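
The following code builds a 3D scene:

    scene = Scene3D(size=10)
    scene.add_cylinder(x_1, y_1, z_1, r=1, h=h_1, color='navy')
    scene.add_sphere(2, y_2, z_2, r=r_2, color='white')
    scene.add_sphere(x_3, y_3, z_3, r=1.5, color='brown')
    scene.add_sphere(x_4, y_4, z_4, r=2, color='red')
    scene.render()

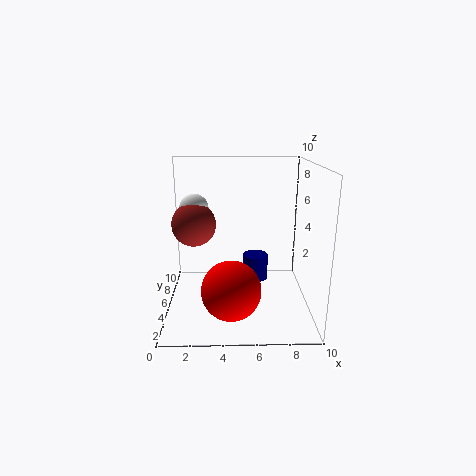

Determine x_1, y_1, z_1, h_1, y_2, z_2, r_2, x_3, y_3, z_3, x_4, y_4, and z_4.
x_1 = 6.5; y_1 = 8; z_1 = 0.5; h_1 = 2; y_2 = 5.5; z_2 = 7; r_2 = 1; x_3 = 2; y_3 = 5; z_3 = 6; x_4 = 4.5; y_4 = 3; z_4 = 2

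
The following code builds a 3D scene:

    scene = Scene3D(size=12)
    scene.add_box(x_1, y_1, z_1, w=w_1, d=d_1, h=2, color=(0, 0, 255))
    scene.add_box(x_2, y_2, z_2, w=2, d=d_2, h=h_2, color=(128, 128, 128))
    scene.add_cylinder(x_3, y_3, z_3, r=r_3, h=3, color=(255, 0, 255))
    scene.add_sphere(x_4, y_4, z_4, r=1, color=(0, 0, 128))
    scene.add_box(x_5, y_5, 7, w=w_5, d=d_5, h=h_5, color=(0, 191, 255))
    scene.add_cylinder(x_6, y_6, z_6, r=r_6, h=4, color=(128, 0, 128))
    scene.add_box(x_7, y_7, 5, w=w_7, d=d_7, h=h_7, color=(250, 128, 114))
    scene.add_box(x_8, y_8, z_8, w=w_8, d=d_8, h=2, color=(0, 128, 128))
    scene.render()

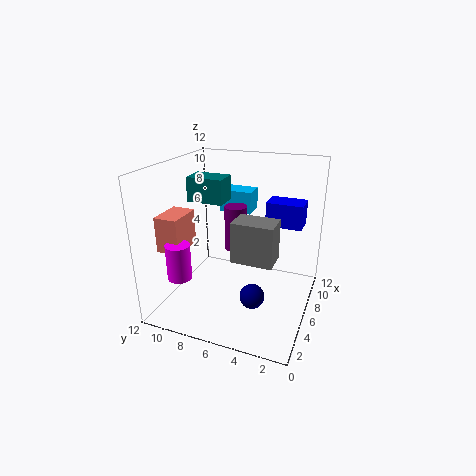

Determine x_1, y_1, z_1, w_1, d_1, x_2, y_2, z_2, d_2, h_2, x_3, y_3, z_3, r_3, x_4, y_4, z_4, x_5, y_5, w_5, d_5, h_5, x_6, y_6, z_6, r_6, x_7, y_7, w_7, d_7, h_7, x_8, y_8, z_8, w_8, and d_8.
x_1 = 7, y_1 = 1, z_1 = 7, w_1 = 2, d_1 = 3, x_2 = 2, y_2 = 2, z_2 = 6, d_2 = 3, h_2 = 3, x_3 = 3, y_3 = 10, z_3 = 3, r_3 = 1, x_4 = 4, y_4 = 4, z_4 = 2, x_5 = 9, y_5 = 6, w_5 = 2, d_5 = 3, h_5 = 2, x_6 = 8, y_6 = 7, z_6 = 4, r_6 = 1, x_7 = 3, y_7 = 10, w_7 = 3, d_7 = 2, h_7 = 3, x_8 = 5, y_8 = 7, z_8 = 9, w_8 = 2, d_8 = 3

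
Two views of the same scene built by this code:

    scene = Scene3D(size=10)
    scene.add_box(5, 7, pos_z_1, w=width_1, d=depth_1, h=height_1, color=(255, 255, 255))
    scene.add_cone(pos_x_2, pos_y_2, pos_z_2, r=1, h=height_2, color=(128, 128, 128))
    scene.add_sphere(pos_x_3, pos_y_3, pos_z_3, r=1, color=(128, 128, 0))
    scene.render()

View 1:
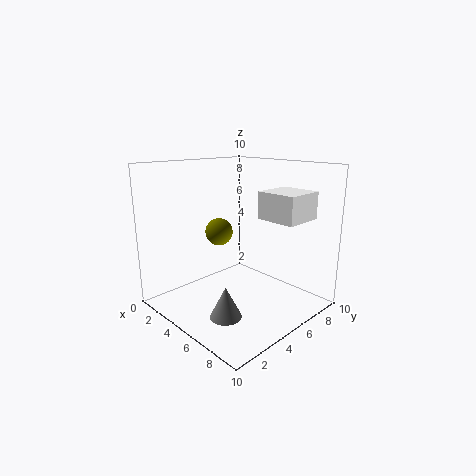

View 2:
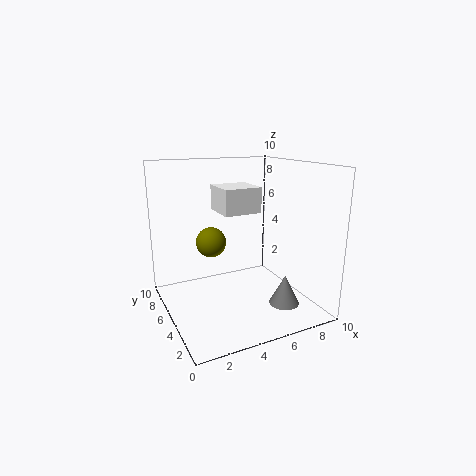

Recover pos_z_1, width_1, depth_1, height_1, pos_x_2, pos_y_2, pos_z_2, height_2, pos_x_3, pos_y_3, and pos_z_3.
pos_z_1 = 6
width_1 = 3
depth_1 = 3
height_1 = 2
pos_x_2 = 7
pos_y_2 = 2
pos_z_2 = 1
height_2 = 2
pos_x_3 = 3
pos_y_3 = 5
pos_z_3 = 5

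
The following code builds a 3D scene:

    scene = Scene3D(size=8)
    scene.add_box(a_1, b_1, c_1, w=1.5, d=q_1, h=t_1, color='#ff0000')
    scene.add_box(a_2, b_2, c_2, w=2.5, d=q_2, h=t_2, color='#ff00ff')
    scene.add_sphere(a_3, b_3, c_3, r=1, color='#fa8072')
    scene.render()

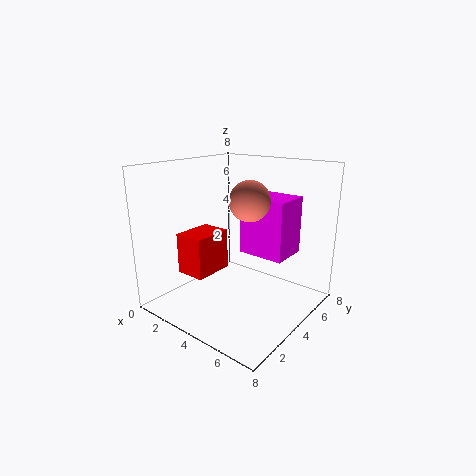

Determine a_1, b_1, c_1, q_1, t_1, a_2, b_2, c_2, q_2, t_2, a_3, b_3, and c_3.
a_1 = 3, b_1 = 0.5, c_1 = 3, q_1 = 2, t_1 = 2, a_2 = 4.5, b_2 = 3.5, c_2 = 3.5, q_2 = 2, t_2 = 3, a_3 = 5.5, b_3 = 3, c_3 = 6.5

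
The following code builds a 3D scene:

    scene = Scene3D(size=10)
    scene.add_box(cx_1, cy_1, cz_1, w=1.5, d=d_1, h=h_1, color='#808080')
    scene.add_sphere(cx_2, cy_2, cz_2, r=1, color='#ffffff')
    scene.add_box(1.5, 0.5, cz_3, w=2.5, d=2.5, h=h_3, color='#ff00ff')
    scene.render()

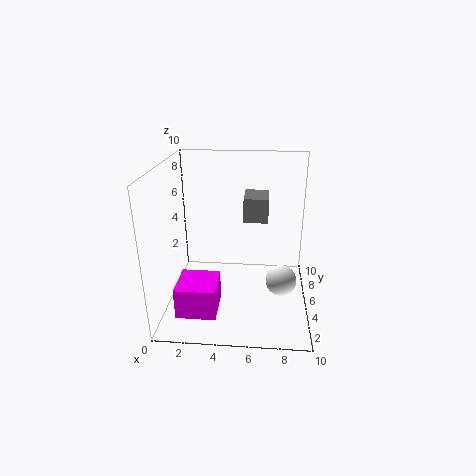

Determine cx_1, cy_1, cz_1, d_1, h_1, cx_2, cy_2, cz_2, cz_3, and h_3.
cx_1 = 5.5, cy_1 = 3, cz_1 = 7, d_1 = 2, h_1 = 1.5, cx_2 = 8, cy_2 = 3, cz_2 = 3, cz_3 = 1.5, h_3 = 2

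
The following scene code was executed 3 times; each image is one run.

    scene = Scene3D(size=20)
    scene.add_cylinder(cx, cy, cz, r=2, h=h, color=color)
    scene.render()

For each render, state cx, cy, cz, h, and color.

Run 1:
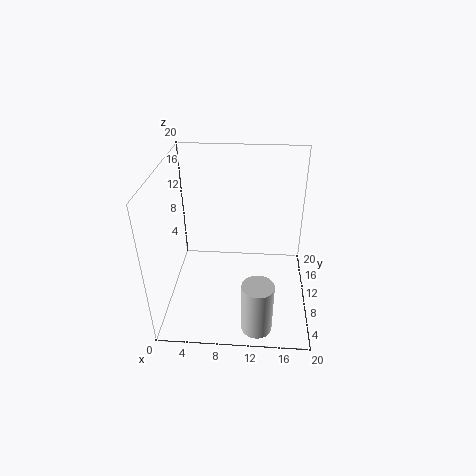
cx = 13
cy = 2
cz = 1.5
h = 7
color = 'lightgray'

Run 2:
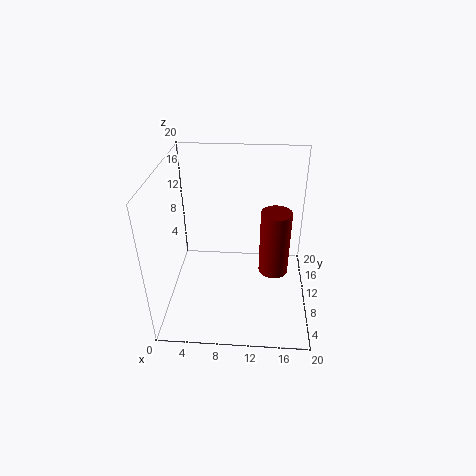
cx = 15
cy = 8.5
cz = 6
h = 9
color = 'maroon'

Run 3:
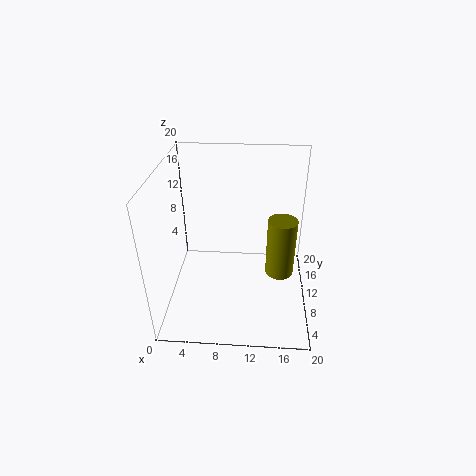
cx = 16
cy = 10
cz = 4.5
h = 8.5
color = 'olive'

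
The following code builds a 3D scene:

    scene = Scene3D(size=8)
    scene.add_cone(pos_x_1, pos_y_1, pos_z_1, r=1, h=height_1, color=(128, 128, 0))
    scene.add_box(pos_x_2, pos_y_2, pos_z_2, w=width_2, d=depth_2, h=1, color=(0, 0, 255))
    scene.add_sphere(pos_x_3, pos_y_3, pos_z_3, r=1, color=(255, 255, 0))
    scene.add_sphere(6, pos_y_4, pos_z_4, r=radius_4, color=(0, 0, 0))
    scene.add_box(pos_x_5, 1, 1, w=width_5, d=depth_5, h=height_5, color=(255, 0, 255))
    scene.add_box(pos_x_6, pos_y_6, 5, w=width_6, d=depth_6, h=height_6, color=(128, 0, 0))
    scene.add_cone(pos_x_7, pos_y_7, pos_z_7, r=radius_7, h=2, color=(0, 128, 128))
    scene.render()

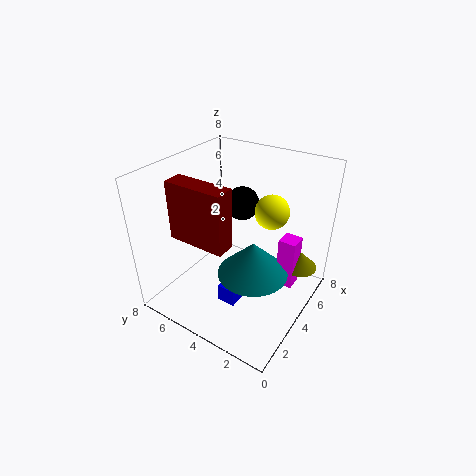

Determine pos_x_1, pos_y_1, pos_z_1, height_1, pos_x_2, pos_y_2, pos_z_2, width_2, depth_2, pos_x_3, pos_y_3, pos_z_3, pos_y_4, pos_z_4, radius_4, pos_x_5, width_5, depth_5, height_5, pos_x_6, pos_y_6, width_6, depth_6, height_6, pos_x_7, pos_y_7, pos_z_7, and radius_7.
pos_x_1 = 6; pos_y_1 = 1; pos_z_1 = 2; height_1 = 1; pos_x_2 = 2; pos_y_2 = 3; pos_z_2 = 1; width_2 = 1; depth_2 = 1; pos_x_3 = 6; pos_y_3 = 3; pos_z_3 = 5; pos_y_4 = 5; pos_z_4 = 5; radius_4 = 1; pos_x_5 = 5; width_5 = 1; depth_5 = 1; height_5 = 3; pos_x_6 = 1; pos_y_6 = 3; width_6 = 1; depth_6 = 3; height_6 = 3; pos_x_7 = 4; pos_y_7 = 3; pos_z_7 = 2; radius_7 = 2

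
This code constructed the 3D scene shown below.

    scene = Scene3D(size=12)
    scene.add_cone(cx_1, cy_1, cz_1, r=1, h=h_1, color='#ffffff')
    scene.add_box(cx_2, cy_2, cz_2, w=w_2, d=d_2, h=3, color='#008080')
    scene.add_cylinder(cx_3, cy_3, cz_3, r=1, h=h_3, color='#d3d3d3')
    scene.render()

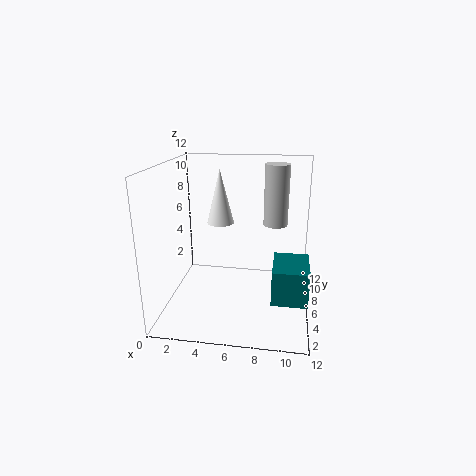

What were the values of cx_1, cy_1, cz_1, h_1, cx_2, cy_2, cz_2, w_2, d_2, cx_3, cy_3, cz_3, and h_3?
cx_1 = 5
cy_1 = 4
cz_1 = 8
h_1 = 4
cx_2 = 9
cy_2 = 4
cz_2 = 1
w_2 = 3
d_2 = 4
cx_3 = 9
cy_3 = 7
cz_3 = 7
h_3 = 5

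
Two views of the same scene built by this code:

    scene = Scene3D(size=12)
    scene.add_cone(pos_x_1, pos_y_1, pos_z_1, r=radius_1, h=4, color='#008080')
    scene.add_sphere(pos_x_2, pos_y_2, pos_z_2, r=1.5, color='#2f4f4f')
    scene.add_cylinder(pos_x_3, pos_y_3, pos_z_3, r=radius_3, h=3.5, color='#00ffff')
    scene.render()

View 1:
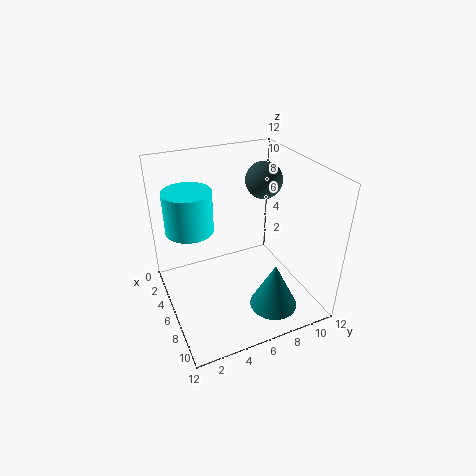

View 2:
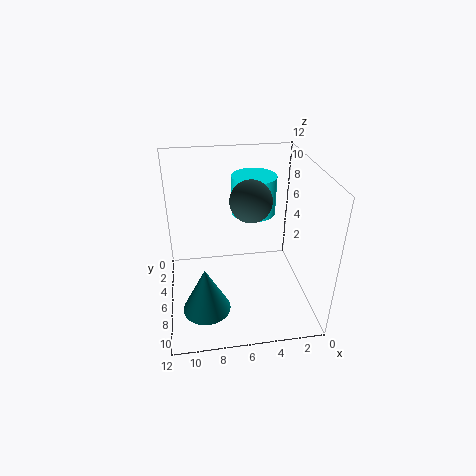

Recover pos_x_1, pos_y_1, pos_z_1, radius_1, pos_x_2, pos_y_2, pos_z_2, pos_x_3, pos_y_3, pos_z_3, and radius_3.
pos_x_1 = 9; pos_y_1 = 8; pos_z_1 = 0.5; radius_1 = 2; pos_x_2 = 5.5; pos_y_2 = 8.5; pos_z_2 = 10.5; pos_x_3 = 4; pos_y_3 = 2.5; pos_z_3 = 6.5; radius_3 = 2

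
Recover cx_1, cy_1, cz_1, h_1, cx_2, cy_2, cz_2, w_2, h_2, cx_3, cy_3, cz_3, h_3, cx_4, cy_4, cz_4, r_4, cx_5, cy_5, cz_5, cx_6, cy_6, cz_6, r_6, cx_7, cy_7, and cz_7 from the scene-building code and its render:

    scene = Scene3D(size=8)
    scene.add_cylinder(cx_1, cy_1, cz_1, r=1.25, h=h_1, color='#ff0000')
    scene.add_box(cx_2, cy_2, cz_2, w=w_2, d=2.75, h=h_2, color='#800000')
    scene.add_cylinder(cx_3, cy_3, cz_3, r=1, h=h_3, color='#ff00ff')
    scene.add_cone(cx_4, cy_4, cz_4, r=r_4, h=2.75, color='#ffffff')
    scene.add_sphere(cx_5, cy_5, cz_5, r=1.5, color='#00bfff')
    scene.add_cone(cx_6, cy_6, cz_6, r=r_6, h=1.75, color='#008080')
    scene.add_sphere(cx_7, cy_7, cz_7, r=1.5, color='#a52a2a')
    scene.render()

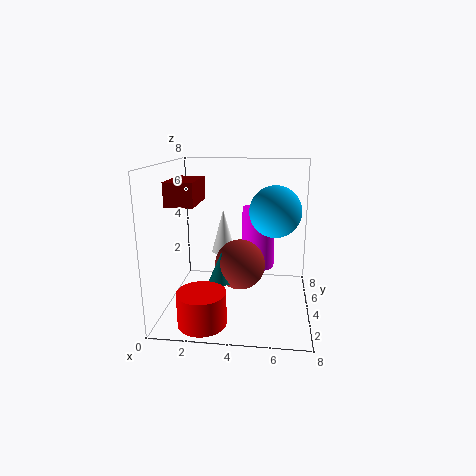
cx_1 = 2.5; cy_1 = 1.25; cz_1 = 0.25; h_1 = 1.75; cx_2 = 0.5; cy_2 = 2.25; cz_2 = 6; w_2 = 1.5; h_2 = 1.25; cx_3 = 5; cy_3 = 6.25; cz_3 = 1.5; h_3 = 3.75; cx_4 = 2.75; cy_4 = 6.5; cz_4 = 2.25; r_4 = 0.75; cx_5 = 6; cy_5 = 5.25; cz_5 = 5.25; cx_6 = 3; cy_6 = 4.25; cz_6 = 1.25; r_6 = 0.75; cx_7 = 4; cy_7 = 5; cz_7 = 2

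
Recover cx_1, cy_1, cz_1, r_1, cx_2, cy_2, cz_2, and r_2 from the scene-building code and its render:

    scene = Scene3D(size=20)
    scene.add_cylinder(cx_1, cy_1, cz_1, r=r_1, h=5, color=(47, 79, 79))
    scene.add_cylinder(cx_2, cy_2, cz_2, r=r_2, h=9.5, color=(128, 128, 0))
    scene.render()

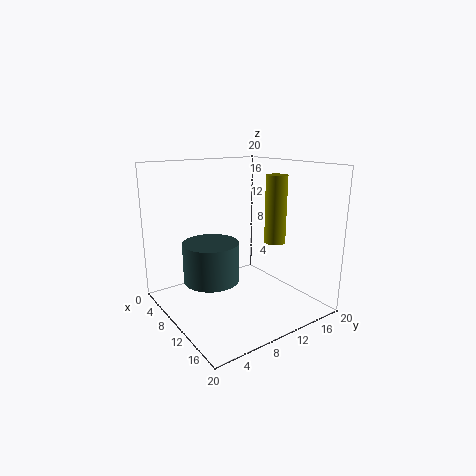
cx_1 = 12, cy_1 = 4.5, cz_1 = 6, r_1 = 3.5, cx_2 = 12, cy_2 = 15, cz_2 = 9, r_2 = 1.5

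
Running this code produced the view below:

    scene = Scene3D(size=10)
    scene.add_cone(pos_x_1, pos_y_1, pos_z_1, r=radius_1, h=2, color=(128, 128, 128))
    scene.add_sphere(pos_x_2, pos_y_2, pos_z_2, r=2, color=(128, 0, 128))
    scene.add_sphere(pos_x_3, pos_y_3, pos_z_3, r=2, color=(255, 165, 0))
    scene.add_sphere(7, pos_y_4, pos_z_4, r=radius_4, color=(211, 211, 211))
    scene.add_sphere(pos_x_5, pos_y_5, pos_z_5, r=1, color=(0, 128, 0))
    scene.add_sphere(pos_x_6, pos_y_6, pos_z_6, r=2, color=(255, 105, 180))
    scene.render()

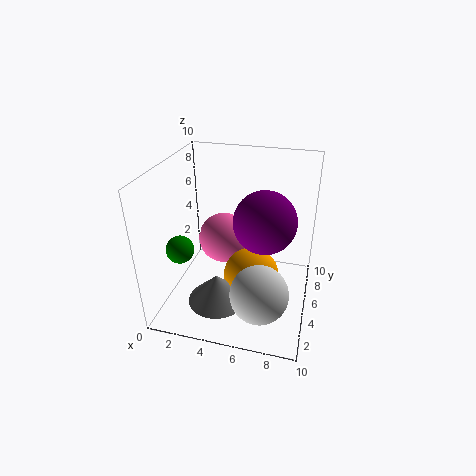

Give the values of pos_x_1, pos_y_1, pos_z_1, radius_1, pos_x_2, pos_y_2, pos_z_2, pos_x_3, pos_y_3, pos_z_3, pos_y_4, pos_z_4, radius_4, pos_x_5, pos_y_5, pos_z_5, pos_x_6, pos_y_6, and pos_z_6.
pos_x_1 = 4; pos_y_1 = 3; pos_z_1 = 1; radius_1 = 2; pos_x_2 = 7; pos_y_2 = 4; pos_z_2 = 7; pos_x_3 = 6; pos_y_3 = 5; pos_z_3 = 2; pos_y_4 = 3; pos_z_4 = 2; radius_4 = 2; pos_x_5 = 1; pos_y_5 = 4; pos_z_5 = 4; pos_x_6 = 3; pos_y_6 = 8; pos_z_6 = 3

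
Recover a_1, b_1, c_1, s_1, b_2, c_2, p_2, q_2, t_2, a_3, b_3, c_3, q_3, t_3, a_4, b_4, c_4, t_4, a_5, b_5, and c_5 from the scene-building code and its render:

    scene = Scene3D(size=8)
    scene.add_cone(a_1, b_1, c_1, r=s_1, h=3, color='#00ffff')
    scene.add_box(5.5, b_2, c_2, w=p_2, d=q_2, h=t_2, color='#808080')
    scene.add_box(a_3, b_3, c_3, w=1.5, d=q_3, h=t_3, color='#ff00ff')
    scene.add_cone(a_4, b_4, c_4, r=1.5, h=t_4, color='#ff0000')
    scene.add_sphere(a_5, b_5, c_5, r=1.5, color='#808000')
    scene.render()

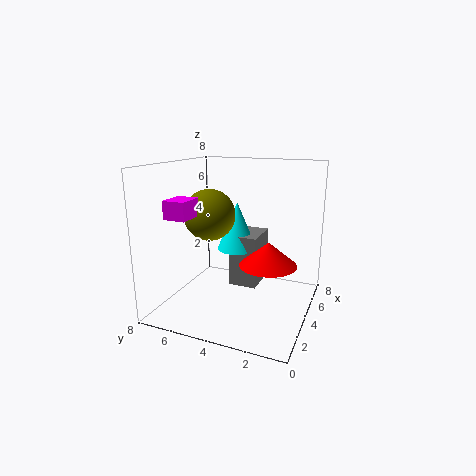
a_1 = 6.25
b_1 = 5
c_1 = 2.5
s_1 = 1.25
b_2 = 3.5
c_2 = 0.25
p_2 = 2.5
q_2 = 1.75
t_2 = 3.25
a_3 = 1.75
b_3 = 6
c_3 = 5.25
q_3 = 1.25
t_3 = 1
a_4 = 3.25
b_4 = 2
c_4 = 3
t_4 = 1.25
a_5 = 4.5
b_5 = 6
c_5 = 5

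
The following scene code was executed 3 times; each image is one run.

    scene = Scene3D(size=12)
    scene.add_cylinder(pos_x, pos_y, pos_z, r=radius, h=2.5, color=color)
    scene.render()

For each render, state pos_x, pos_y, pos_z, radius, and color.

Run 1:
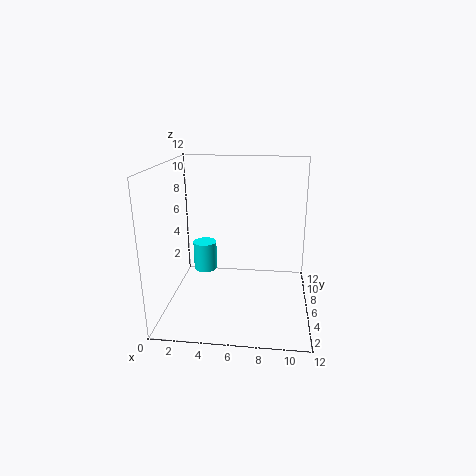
pos_x = 3, pos_y = 6.75, pos_z = 2.75, radius = 1, color = 'cyan'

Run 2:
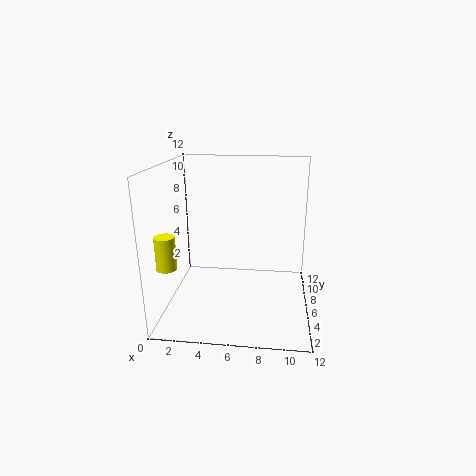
pos_x = 1.25, pos_y = 1.75, pos_z = 5, radius = 0.75, color = 'yellow'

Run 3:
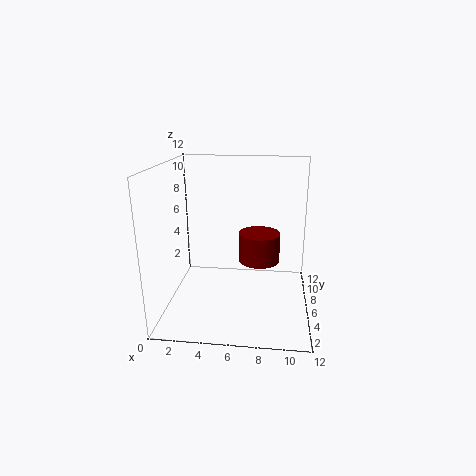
pos_x = 7.75, pos_y = 6.75, pos_z = 3.75, radius = 1.75, color = 'maroon'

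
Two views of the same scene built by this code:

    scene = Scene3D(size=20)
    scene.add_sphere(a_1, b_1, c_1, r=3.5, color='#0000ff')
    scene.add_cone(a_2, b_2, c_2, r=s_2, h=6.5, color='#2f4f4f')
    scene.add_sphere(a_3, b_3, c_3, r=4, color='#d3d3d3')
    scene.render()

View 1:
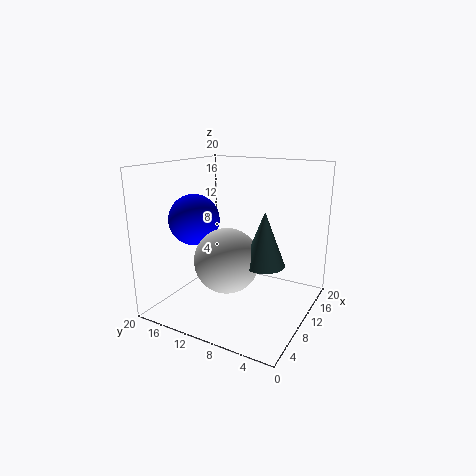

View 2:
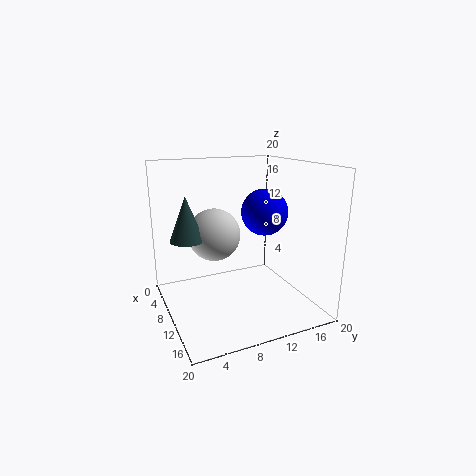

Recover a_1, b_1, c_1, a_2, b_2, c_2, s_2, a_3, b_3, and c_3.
a_1 = 7.5
b_1 = 15.5
c_1 = 12.5
a_2 = 5.5
b_2 = 4
c_2 = 9
s_2 = 2.5
a_3 = 4.5
b_3 = 8.5
c_3 = 9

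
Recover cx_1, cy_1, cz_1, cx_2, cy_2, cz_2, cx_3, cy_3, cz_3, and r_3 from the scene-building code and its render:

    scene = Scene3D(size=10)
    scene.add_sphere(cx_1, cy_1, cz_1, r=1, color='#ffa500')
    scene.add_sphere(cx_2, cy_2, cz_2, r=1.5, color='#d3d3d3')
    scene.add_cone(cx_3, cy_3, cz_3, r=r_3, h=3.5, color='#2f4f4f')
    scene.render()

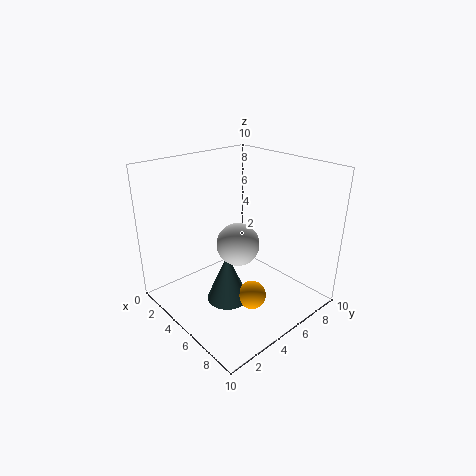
cx_1 = 6.5; cy_1 = 5; cz_1 = 1; cx_2 = 5; cy_2 = 5; cz_2 = 4.5; cx_3 = 5; cy_3 = 4; cz_3 = 0.5; r_3 = 1.5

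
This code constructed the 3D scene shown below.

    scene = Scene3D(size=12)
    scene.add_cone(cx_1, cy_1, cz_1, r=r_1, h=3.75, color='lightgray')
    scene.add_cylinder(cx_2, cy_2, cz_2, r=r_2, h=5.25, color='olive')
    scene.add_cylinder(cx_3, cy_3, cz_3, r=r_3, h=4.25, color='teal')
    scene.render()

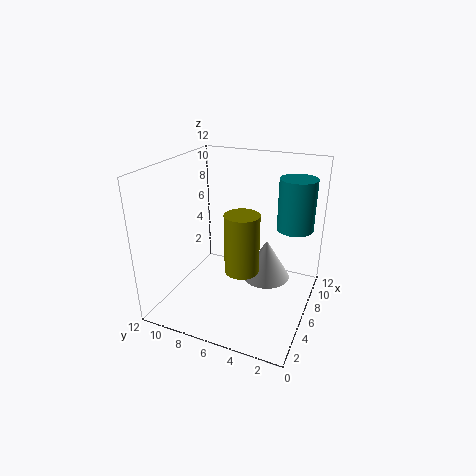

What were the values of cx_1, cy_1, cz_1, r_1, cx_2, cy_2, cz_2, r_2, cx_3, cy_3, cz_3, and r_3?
cx_1 = 9.25
cy_1 = 4.5
cz_1 = 0.75
r_1 = 2.25
cx_2 = 6.25
cy_2 = 5.75
cz_2 = 2.75
r_2 = 1.5
cx_3 = 8
cy_3 = 1.75
cz_3 = 6.75
r_3 = 1.5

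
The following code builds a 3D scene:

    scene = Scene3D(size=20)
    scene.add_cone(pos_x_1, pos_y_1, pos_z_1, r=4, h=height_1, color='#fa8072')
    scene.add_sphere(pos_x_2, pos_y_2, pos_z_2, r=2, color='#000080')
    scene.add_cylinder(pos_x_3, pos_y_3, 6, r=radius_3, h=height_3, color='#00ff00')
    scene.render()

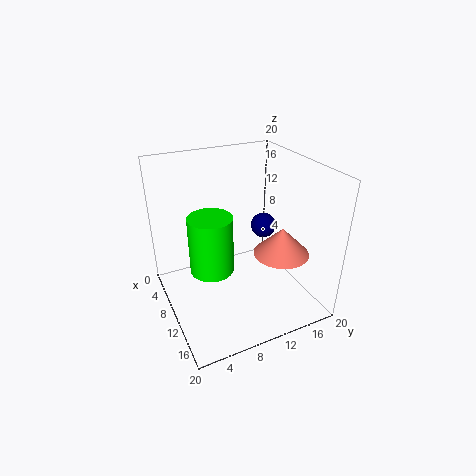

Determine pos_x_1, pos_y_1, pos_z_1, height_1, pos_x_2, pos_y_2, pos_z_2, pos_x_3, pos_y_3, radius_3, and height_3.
pos_x_1 = 12, pos_y_1 = 16, pos_z_1 = 7, height_1 = 4, pos_x_2 = 5, pos_y_2 = 17, pos_z_2 = 8, pos_x_3 = 10, pos_y_3 = 6, radius_3 = 3, height_3 = 8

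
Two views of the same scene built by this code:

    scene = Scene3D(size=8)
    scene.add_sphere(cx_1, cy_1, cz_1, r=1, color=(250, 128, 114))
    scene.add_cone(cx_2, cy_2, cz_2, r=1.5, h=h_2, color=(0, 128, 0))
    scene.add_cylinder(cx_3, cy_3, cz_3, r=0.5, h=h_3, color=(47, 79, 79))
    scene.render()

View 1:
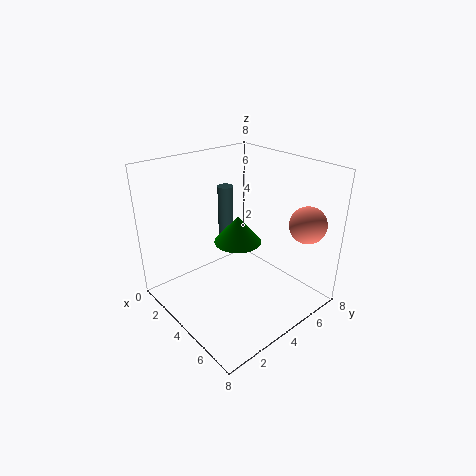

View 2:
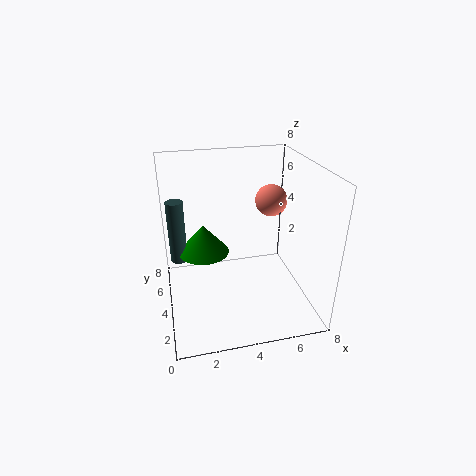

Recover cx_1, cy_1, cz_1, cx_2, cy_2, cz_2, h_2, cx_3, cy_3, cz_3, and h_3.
cx_1 = 6.75; cy_1 = 6.5; cz_1 = 5; cx_2 = 2.25; cy_2 = 5.5; cz_2 = 2.5; h_2 = 1.75; cx_3 = 0.75; cy_3 = 5.75; cz_3 = 2; h_3 = 3.75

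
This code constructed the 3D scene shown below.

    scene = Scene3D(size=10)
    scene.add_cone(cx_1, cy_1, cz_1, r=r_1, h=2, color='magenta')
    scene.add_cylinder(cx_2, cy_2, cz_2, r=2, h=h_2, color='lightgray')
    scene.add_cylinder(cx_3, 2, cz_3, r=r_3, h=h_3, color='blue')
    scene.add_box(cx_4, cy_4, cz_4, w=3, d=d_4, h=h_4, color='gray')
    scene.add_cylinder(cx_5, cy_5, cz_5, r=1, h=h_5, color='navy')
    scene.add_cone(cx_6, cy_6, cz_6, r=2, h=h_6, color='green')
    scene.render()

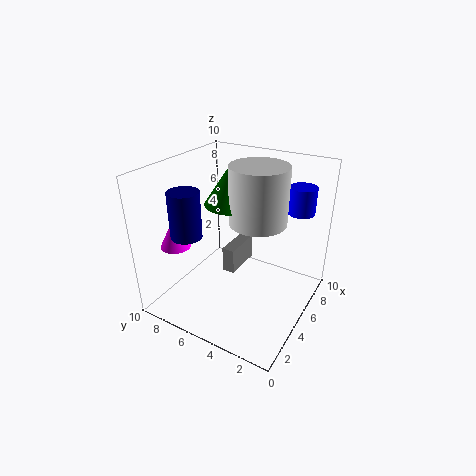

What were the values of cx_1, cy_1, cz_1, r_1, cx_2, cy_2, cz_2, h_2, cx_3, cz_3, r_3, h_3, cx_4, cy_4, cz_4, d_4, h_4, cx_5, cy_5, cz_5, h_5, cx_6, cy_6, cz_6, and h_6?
cx_1 = 2
cy_1 = 8
cz_1 = 5
r_1 = 1
cx_2 = 6
cy_2 = 4
cz_2 = 6
h_2 = 4
cx_3 = 9
cz_3 = 6
r_3 = 1
h_3 = 2
cx_4 = 6
cy_4 = 6
cz_4 = 1
d_4 = 1
h_4 = 2
cx_5 = 2
cy_5 = 7
cz_5 = 6
h_5 = 3
cx_6 = 6
cy_6 = 6
cz_6 = 7
h_6 = 3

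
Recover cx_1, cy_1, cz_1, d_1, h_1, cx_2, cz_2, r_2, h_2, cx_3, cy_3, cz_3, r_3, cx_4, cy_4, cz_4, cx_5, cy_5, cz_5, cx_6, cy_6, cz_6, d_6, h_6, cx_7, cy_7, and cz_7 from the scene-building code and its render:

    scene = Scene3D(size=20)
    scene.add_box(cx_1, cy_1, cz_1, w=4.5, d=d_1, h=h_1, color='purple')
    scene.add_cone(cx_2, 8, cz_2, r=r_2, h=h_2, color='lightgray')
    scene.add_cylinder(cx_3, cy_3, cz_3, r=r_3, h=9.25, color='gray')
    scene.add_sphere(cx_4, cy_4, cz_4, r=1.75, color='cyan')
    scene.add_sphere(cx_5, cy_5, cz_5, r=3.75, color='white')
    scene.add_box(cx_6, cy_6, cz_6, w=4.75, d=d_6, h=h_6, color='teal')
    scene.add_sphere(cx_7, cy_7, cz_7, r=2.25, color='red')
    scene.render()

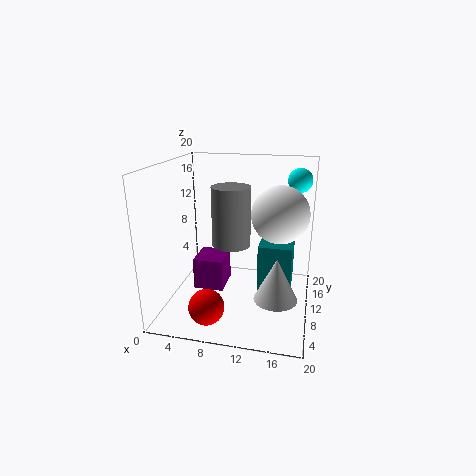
cx_1 = 3, cy_1 = 10.25, cz_1 = 1, d_1 = 5, h_1 = 4.75, cx_2 = 15.75, cz_2 = 2.25, r_2 = 3, h_2 = 6, cx_3 = 7.75, cy_3 = 15, cz_3 = 6.75, r_3 = 3, cx_4 = 17.75, cy_4 = 15.5, cz_4 = 17.25, cx_5 = 15.75, cy_5 = 9.25, cz_5 = 14, cx_6 = 12.75, cy_6 = 10.25, cz_6 = 1, d_6 = 6.75, h_6 = 7.75, cx_7 = 7.75, cy_7 = 2.25, cz_7 = 3.5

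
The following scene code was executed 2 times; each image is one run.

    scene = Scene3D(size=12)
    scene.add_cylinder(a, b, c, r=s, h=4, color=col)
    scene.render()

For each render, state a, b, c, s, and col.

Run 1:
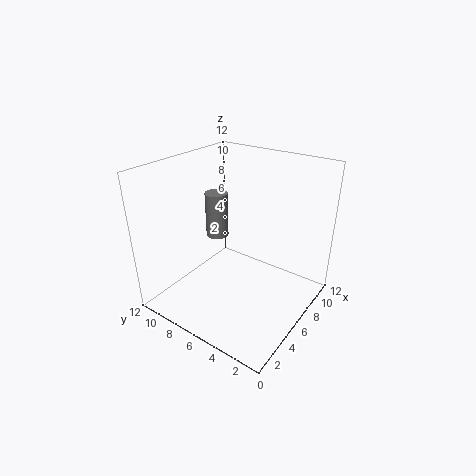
a = 7
b = 9
c = 5
s = 1
col = 'gray'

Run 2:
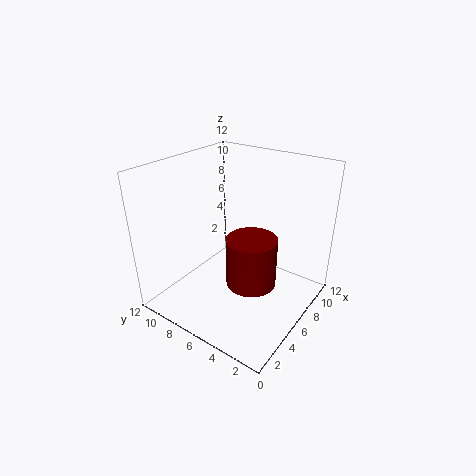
a = 5
b = 4
c = 3
s = 2
col = 'maroon'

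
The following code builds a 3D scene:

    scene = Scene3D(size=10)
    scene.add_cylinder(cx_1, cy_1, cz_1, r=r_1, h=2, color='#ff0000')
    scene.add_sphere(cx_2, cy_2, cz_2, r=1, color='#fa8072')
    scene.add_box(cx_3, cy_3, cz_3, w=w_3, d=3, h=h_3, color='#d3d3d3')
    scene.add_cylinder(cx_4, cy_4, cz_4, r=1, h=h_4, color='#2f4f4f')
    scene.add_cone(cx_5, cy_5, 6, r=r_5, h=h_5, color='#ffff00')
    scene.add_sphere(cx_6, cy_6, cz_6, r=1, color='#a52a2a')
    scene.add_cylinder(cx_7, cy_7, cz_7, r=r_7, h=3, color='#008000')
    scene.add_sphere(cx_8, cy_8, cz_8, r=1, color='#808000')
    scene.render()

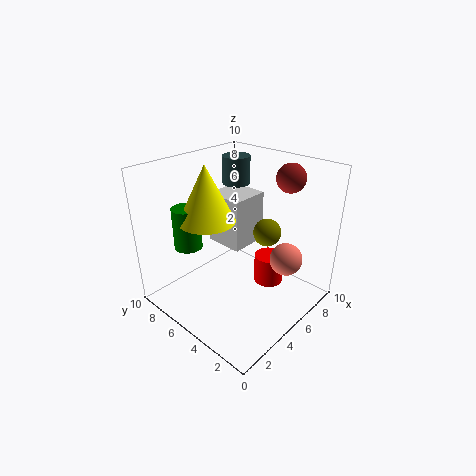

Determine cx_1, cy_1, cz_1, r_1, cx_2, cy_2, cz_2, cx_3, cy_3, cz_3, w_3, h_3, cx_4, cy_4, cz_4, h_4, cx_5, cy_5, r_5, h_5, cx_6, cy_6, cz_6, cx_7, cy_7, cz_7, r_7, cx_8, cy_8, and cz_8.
cx_1 = 6; cy_1 = 3; cz_1 = 2; r_1 = 1; cx_2 = 5; cy_2 = 1; cz_2 = 5; cx_3 = 6; cy_3 = 6; cz_3 = 3; w_3 = 3; h_3 = 4; cx_4 = 7; cy_4 = 7; cz_4 = 8; h_4 = 2; cx_5 = 4; cy_5 = 7; r_5 = 2; h_5 = 4; cx_6 = 8; cy_6 = 3; cz_6 = 9; cx_7 = 3; cy_7 = 8; cz_7 = 4; r_7 = 1; cx_8 = 7; cy_8 = 4; cz_8 = 5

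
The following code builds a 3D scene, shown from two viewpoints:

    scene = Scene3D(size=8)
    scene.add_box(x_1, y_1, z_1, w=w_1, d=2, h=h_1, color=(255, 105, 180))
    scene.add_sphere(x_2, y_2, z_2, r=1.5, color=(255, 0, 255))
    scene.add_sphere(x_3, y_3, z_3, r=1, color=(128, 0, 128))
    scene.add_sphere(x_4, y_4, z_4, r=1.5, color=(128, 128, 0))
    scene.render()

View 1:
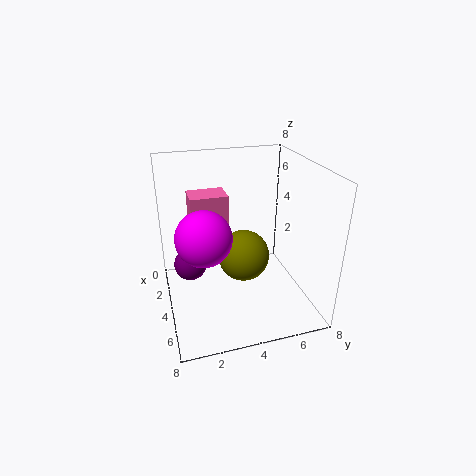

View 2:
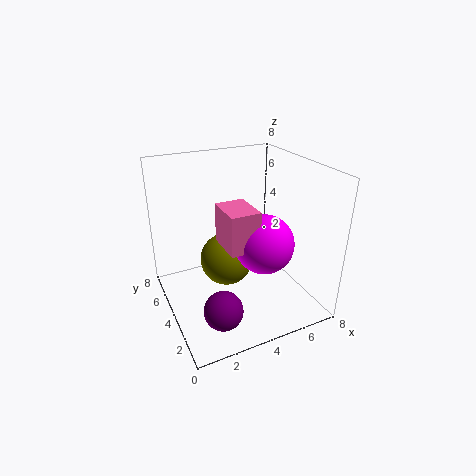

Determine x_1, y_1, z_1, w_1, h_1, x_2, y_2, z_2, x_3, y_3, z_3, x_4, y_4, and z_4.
x_1 = 2.5
y_1 = 1.5
z_1 = 4.5
w_1 = 1.5
h_1 = 2
x_2 = 4.5
y_2 = 2
z_2 = 4.5
x_3 = 2
y_3 = 1.5
z_3 = 1.5
x_4 = 3.5
y_4 = 4.5
z_4 = 2.5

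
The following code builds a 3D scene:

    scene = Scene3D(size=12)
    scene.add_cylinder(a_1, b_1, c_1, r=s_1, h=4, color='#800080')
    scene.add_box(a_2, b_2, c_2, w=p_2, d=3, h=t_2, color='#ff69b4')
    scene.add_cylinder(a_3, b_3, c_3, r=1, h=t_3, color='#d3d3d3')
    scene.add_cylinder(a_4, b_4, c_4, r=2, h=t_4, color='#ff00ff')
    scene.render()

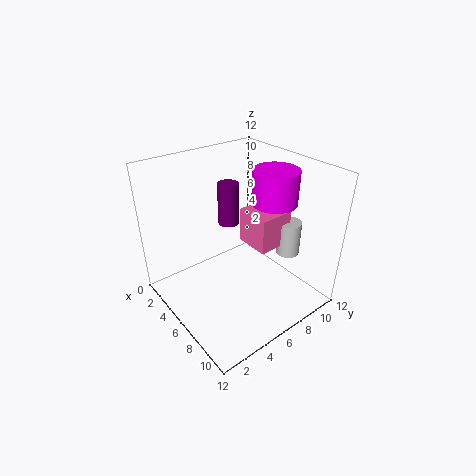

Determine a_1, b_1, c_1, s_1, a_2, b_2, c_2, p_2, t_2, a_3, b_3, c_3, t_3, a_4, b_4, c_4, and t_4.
a_1 = 2, b_1 = 8, c_1 = 5, s_1 = 1, a_2 = 5, b_2 = 7, c_2 = 5, p_2 = 3, t_2 = 3, a_3 = 8, b_3 = 10, c_3 = 4, t_3 = 3, a_4 = 6, b_4 = 10, c_4 = 8, t_4 = 3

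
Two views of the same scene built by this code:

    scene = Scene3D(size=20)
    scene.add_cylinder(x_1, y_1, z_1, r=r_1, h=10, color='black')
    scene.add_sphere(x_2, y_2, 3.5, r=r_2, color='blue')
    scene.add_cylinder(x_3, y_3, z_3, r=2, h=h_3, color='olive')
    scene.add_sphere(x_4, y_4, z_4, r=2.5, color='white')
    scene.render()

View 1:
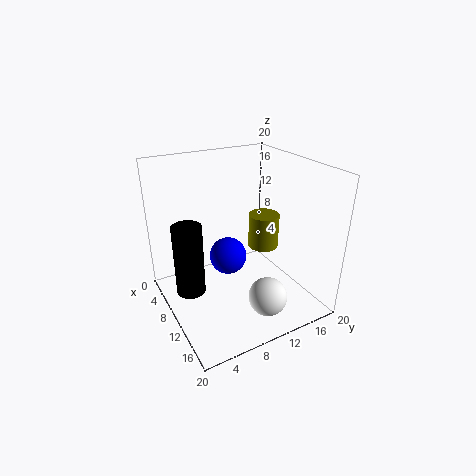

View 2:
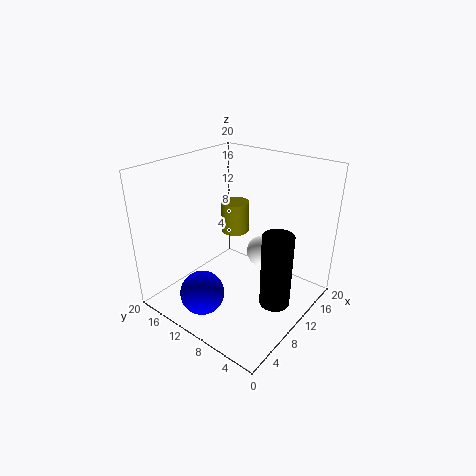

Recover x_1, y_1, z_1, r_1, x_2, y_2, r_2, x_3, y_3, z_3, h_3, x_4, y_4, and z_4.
x_1 = 9; y_1 = 3; z_1 = 3; r_1 = 2; x_2 = 4; y_2 = 11.5; r_2 = 3; x_3 = 12.5; y_3 = 12.5; z_3 = 9.5; h_3 = 4.5; x_4 = 17; y_4 = 10.5; z_4 = 4.5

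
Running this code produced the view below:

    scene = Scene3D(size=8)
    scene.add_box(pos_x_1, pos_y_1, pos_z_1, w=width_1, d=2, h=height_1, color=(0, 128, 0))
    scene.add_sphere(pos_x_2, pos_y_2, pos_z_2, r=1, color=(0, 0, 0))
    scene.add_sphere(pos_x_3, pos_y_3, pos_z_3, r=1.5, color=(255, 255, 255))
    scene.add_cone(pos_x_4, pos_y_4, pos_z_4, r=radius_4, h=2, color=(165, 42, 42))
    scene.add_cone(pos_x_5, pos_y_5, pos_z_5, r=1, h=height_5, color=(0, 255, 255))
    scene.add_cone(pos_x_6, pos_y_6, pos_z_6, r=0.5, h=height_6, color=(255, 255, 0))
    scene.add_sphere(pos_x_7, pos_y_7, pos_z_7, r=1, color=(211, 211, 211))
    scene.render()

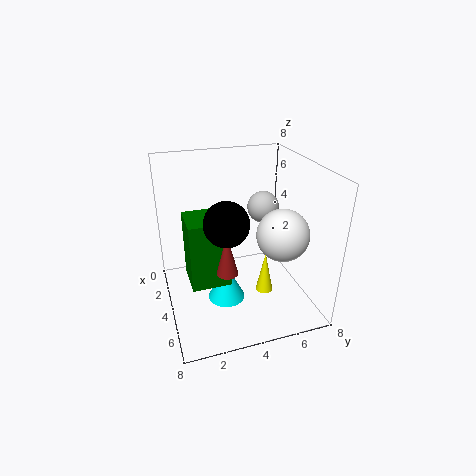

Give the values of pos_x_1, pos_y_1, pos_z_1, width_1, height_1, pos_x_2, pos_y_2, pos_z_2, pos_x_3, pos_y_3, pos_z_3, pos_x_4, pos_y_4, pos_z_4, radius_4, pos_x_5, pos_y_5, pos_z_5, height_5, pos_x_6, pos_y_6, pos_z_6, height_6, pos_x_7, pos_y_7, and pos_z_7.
pos_x_1 = 4; pos_y_1 = 1; pos_z_1 = 2.5; width_1 = 2; height_1 = 3.5; pos_x_2 = 7; pos_y_2 = 2.5; pos_z_2 = 6.5; pos_x_3 = 4.5; pos_y_3 = 6.5; pos_z_3 = 4; pos_x_4 = 7; pos_y_4 = 2.5; pos_z_4 = 4; radius_4 = 0.5; pos_x_5 = 5; pos_y_5 = 3; pos_z_5 = 1; height_5 = 2; pos_x_6 = 4.5; pos_y_6 = 5.5; pos_z_6 = 0.5; height_6 = 2.5; pos_x_7 = 1.5; pos_y_7 = 6.5; pos_z_7 = 4.5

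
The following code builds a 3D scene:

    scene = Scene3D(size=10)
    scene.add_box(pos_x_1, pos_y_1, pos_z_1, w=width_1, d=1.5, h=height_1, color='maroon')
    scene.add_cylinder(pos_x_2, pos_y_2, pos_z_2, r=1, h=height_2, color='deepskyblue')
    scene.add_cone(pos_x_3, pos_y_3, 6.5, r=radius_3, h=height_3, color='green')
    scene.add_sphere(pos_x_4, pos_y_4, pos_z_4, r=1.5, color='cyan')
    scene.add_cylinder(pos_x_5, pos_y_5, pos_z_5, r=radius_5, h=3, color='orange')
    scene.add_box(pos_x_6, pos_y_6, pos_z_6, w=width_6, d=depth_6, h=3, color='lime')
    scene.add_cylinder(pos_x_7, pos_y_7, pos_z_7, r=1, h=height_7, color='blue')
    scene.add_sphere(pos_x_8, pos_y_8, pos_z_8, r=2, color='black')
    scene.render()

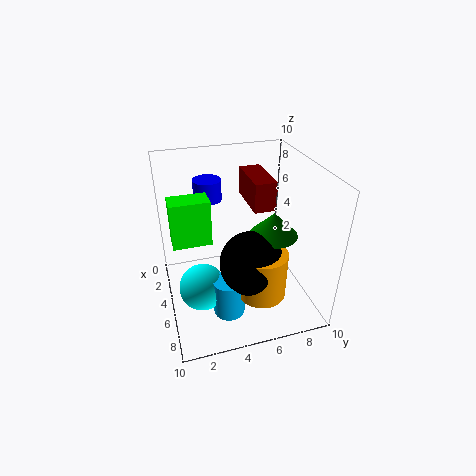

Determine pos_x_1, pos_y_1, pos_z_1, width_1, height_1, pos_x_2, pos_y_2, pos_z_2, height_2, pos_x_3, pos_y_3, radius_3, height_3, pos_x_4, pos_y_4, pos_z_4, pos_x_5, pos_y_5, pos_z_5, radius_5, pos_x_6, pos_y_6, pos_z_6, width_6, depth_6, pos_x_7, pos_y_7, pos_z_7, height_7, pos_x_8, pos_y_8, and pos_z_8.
pos_x_1 = 2, pos_y_1 = 6, pos_z_1 = 7, width_1 = 3.5, height_1 = 2, pos_x_2 = 8, pos_y_2 = 3.5, pos_z_2 = 1.5, height_2 = 2.5, pos_x_3 = 7.5, pos_y_3 = 6.5, radius_3 = 1.5, height_3 = 1.5, pos_x_4 = 7, pos_y_4 = 2, pos_z_4 = 3, pos_x_5 = 8.5, pos_y_5 = 5.5, pos_z_5 = 3, radius_5 = 1.5, pos_x_6 = 4.5, pos_y_6 = 0.5, pos_z_6 = 5.5, width_6 = 1.5, depth_6 = 2.5, pos_x_7 = 2.5, pos_y_7 = 3.5, pos_z_7 = 7, height_7 = 1.5, pos_x_8 = 8, pos_y_8 = 5, pos_z_8 = 5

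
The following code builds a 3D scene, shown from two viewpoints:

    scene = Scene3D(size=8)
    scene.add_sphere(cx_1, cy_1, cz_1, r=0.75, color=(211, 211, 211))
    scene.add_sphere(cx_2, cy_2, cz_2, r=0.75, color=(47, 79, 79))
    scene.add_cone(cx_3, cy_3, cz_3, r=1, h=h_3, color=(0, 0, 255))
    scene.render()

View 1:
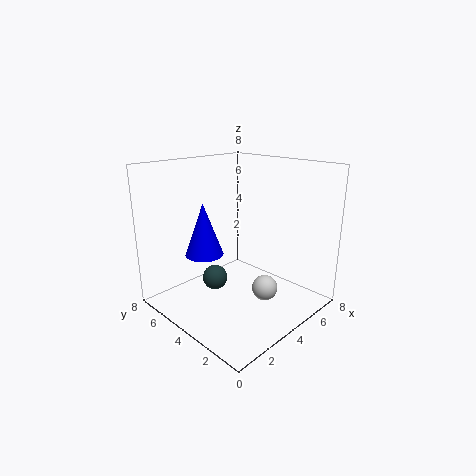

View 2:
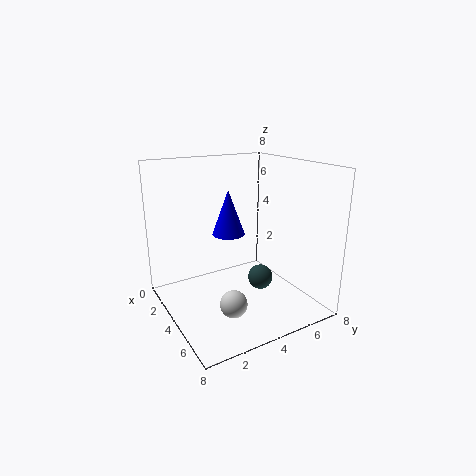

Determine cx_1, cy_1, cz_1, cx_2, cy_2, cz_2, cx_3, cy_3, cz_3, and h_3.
cx_1 = 5.25, cy_1 = 3, cz_1 = 0.75, cx_2 = 3.75, cy_2 = 5.75, cz_2 = 1, cx_3 = 2, cy_3 = 4.5, cz_3 = 3.5, h_3 = 2.75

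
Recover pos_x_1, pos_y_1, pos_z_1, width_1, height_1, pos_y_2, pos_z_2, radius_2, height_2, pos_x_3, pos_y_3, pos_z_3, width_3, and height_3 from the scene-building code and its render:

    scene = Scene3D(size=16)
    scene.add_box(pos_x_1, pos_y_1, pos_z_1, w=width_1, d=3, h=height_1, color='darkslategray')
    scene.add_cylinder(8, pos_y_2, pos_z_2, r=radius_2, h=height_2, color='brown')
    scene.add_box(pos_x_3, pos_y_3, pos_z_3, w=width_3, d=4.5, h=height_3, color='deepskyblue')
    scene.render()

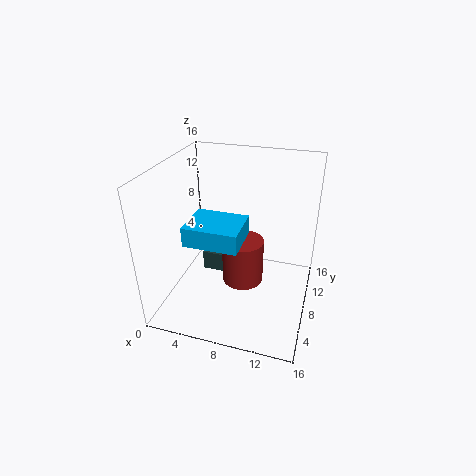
pos_x_1 = 2.5, pos_y_1 = 10.5, pos_z_1 = 1, width_1 = 3.5, height_1 = 2.5, pos_y_2 = 10, pos_z_2 = 1, radius_2 = 2.5, height_2 = 5.5, pos_x_3 = 4, pos_y_3 = 2.5, pos_z_3 = 9.5, width_3 = 5.5, height_3 = 2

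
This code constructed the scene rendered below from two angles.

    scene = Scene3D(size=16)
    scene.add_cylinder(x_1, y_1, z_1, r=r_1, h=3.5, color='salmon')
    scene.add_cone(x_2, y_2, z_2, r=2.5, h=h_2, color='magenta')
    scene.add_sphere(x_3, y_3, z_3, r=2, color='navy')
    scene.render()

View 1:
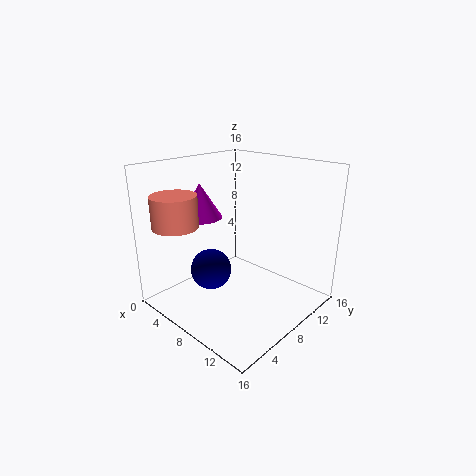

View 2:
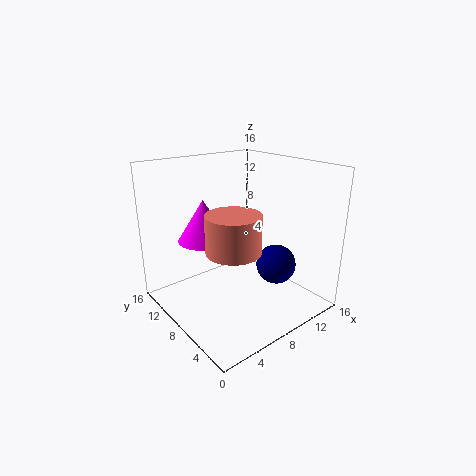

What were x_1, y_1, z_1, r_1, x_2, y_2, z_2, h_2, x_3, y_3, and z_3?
x_1 = 3.5
y_1 = 3
z_1 = 9.5
r_1 = 2.5
x_2 = 3
y_2 = 7
z_2 = 9.5
h_2 = 4
x_3 = 9
y_3 = 3
z_3 = 6.5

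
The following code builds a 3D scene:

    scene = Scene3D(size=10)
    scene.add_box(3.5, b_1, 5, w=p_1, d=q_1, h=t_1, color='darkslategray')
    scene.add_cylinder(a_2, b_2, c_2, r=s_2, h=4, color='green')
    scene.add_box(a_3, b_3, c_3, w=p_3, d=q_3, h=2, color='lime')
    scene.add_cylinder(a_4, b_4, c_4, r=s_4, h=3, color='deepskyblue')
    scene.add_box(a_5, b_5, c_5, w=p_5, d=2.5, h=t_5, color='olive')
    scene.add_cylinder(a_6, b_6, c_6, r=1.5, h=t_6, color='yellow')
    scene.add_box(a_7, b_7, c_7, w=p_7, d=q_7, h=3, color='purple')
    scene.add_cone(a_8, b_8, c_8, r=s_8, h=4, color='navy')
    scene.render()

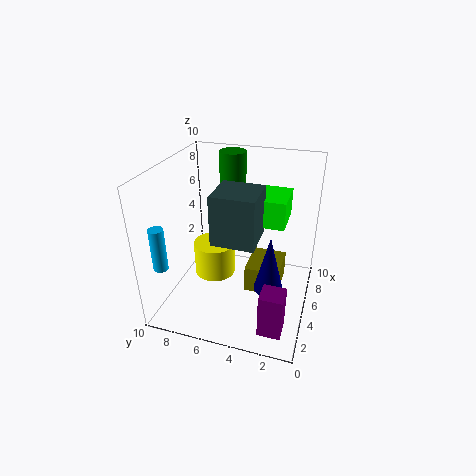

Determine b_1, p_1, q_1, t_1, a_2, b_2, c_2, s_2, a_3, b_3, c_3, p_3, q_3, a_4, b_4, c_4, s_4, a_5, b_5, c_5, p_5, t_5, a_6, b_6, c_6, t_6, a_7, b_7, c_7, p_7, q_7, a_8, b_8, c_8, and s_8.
b_1 = 3.5; p_1 = 3; q_1 = 3; t_1 = 3.5; a_2 = 8.5; b_2 = 6.5; c_2 = 6; s_2 = 1; a_3 = 6; b_3 = 2; c_3 = 5.5; p_3 = 3; q_3 = 3; a_4 = 2; b_4 = 9.5; c_4 = 3.5; s_4 = 0.5; a_5 = 5; b_5 = 2; c_5 = 0.5; p_5 = 3; t_5 = 2; a_6 = 5.5; b_6 = 7; c_6 = 1.5; t_6 = 2.5; a_7 = 1; b_7 = 1; c_7 = 0.5; p_7 = 1.5; q_7 = 1.5; a_8 = 4; b_8 = 2.5; c_8 = 2; s_8 = 1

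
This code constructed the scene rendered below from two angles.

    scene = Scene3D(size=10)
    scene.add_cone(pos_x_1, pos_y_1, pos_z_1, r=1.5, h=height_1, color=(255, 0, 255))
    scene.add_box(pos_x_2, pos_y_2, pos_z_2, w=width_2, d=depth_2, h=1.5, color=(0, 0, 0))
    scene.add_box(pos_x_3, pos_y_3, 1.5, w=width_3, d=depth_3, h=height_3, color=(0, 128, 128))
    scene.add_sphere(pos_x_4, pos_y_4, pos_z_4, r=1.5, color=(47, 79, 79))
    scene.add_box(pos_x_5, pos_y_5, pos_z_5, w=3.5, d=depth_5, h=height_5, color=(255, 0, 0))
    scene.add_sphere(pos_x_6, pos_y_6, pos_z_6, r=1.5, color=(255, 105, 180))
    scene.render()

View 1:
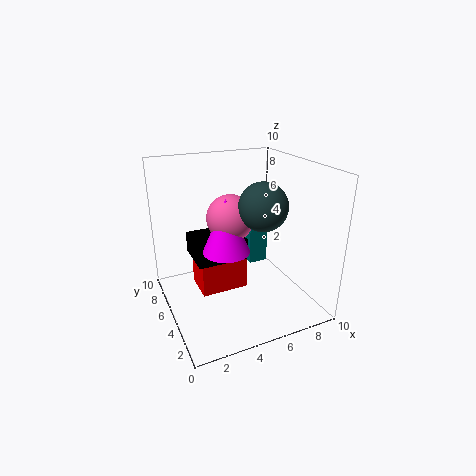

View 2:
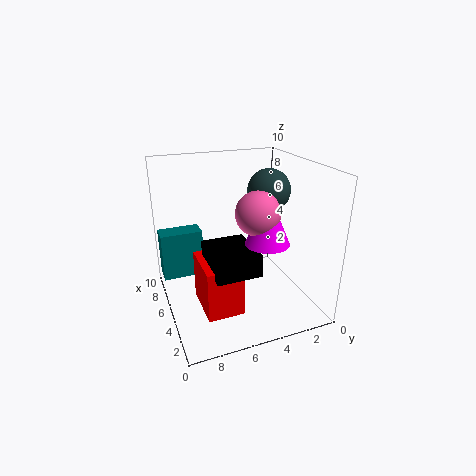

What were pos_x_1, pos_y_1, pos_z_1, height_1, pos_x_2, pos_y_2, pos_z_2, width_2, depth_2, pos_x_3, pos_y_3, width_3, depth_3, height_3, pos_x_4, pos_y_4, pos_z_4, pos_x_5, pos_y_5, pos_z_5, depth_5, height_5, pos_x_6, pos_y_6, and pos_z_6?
pos_x_1 = 3.5; pos_y_1 = 3.5; pos_z_1 = 5; height_1 = 3.5; pos_x_2 = 2; pos_y_2 = 4.5; pos_z_2 = 3.5; width_2 = 3.5; depth_2 = 3; pos_x_3 = 7; pos_y_3 = 7; width_3 = 1.5; depth_3 = 3; height_3 = 3.5; pos_x_4 = 5.5; pos_y_4 = 2.5; pos_z_4 = 8; pos_x_5 = 2.5; pos_y_5 = 5.5; pos_z_5 = 0.5; depth_5 = 2.5; height_5 = 3.5; pos_x_6 = 4; pos_y_6 = 4; pos_z_6 = 7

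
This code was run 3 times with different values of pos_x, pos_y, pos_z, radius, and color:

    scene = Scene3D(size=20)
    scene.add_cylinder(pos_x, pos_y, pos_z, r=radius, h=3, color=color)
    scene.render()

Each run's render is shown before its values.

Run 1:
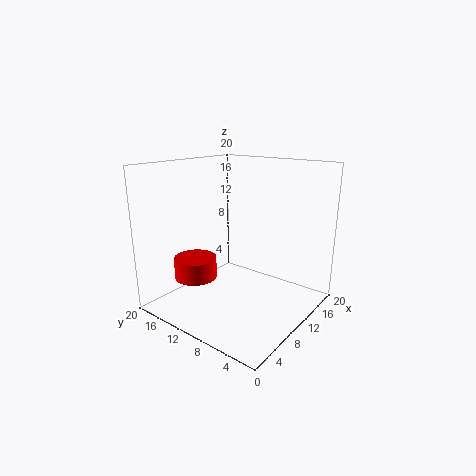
pos_x = 6.5; pos_y = 15; pos_z = 4; radius = 3; color = 'red'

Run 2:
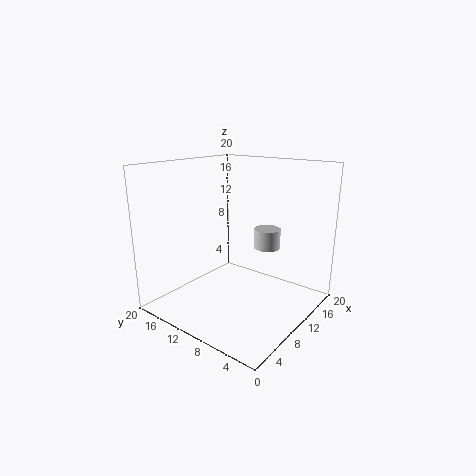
pos_x = 16; pos_y = 9; pos_z = 7; radius = 2; color = 'lightgray'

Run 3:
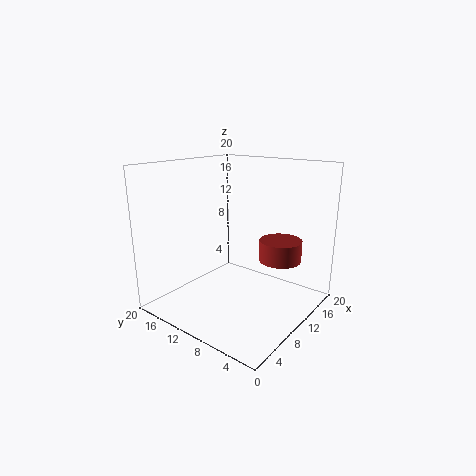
pos_x = 14; pos_y = 5.5; pos_z = 6.5; radius = 3; color = 'brown'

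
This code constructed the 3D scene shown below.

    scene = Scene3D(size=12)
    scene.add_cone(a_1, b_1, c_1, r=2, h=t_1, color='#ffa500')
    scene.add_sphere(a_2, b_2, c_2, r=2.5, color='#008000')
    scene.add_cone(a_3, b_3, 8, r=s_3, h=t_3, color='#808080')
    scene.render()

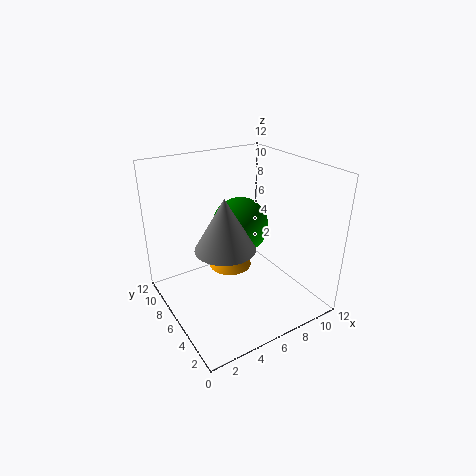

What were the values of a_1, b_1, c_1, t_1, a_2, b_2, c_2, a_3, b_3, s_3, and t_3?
a_1 = 7, b_1 = 9, c_1 = 1.5, t_1 = 2, a_2 = 7.5, b_2 = 8, c_2 = 6, a_3 = 2.5, b_3 = 2, s_3 = 2, t_3 = 3.5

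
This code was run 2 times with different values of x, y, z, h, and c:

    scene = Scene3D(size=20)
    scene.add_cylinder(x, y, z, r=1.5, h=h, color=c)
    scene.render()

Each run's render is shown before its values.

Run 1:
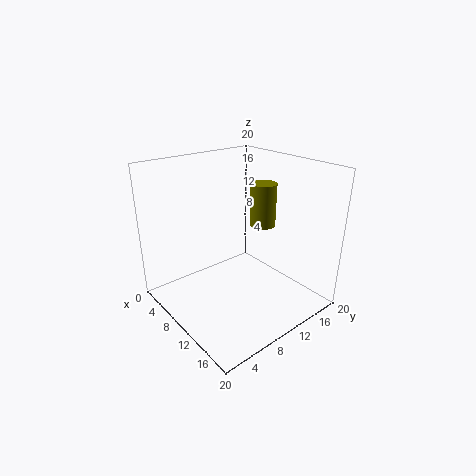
x = 15.75
y = 9
z = 14.25
h = 5
c = 'olive'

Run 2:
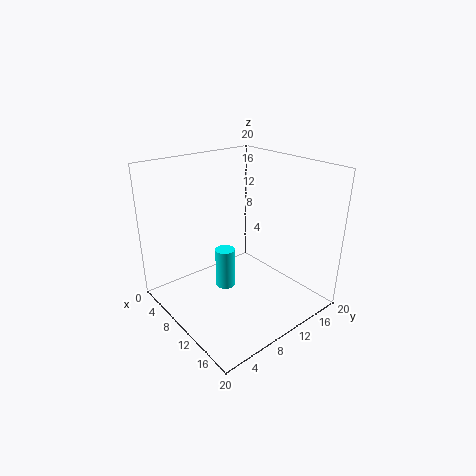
x = 6.25
y = 10.5
z = 0.25
h = 6.25
c = 'cyan'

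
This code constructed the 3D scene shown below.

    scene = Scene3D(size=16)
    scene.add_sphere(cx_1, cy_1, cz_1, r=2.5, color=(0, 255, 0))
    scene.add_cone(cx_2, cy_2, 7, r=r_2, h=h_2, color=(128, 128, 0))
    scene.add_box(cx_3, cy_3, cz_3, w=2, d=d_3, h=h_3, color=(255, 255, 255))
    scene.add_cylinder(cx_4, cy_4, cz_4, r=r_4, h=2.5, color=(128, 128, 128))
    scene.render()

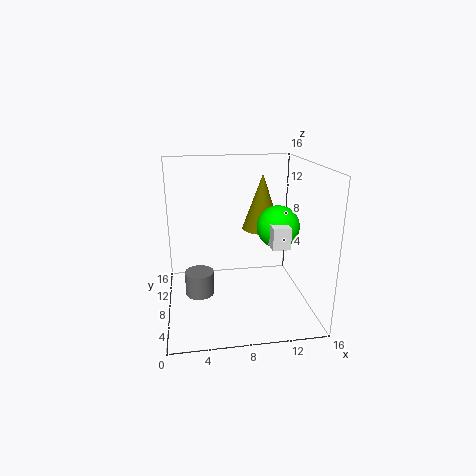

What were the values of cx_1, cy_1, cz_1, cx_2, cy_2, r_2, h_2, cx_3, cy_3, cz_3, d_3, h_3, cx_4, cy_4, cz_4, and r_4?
cx_1 = 13, cy_1 = 9.5, cz_1 = 8.5, cx_2 = 12, cy_2 = 13.5, r_2 = 2.5, h_2 = 7, cx_3 = 11.5, cy_3 = 6, cz_3 = 7, d_3 = 2, h_3 = 2.5, cx_4 = 3.5, cy_4 = 5.5, cz_4 = 3, r_4 = 1.5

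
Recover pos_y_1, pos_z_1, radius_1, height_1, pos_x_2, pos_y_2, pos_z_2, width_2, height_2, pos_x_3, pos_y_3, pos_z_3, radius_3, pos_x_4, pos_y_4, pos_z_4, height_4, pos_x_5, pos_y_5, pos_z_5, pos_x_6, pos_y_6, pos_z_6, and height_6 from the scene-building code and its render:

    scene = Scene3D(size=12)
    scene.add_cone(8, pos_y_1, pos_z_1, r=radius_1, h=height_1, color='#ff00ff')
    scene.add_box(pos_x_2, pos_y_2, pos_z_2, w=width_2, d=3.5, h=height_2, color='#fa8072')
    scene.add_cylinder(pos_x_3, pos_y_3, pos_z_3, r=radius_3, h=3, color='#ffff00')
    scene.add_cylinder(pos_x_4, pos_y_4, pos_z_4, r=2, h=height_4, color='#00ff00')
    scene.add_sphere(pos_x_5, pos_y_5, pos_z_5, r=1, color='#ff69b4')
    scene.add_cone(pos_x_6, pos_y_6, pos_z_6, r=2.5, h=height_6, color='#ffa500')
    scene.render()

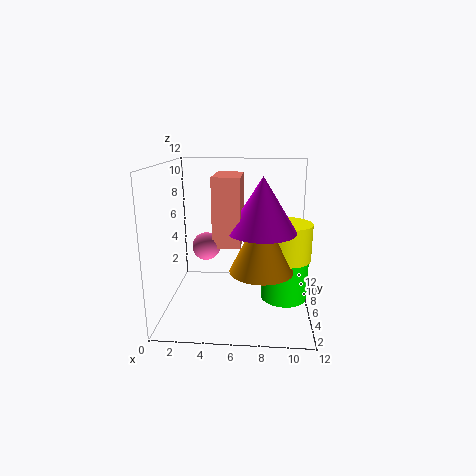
pos_y_1 = 3; pos_z_1 = 7.5; radius_1 = 2.5; height_1 = 4; pos_x_2 = 4.5; pos_y_2 = 2; pos_z_2 = 6.5; width_2 = 2; height_2 = 5; pos_x_3 = 10; pos_y_3 = 5.5; pos_z_3 = 4.5; radius_3 = 2; pos_x_4 = 10; pos_y_4 = 6.5; pos_z_4 = 0.5; height_4 = 5.5; pos_x_5 = 4; pos_y_5 = 2.5; pos_z_5 = 6.5; pos_x_6 = 8; pos_y_6 = 4; pos_z_6 = 4; height_6 = 5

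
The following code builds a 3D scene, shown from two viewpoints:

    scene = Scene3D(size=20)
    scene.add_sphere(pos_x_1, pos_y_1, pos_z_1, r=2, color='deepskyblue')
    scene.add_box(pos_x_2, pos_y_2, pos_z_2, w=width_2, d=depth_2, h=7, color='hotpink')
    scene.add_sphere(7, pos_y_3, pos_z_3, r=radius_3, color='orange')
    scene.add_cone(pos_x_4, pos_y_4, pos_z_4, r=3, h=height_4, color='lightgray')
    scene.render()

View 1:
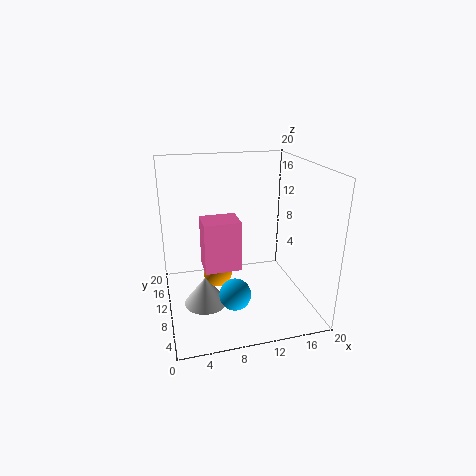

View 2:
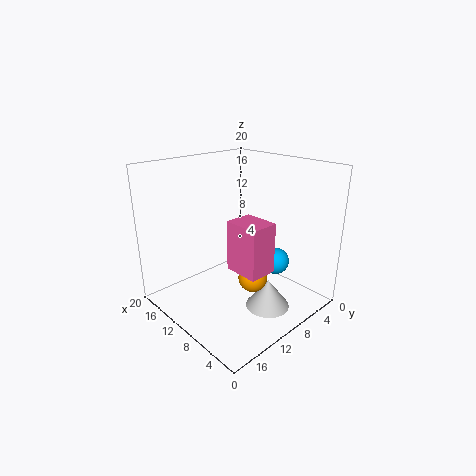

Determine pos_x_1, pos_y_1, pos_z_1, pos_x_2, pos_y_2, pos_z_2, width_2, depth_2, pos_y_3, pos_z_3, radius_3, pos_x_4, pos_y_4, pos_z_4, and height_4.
pos_x_1 = 8
pos_y_1 = 4
pos_z_1 = 5
pos_x_2 = 5
pos_y_2 = 8
pos_z_2 = 6
width_2 = 5
depth_2 = 4
pos_y_3 = 10
pos_z_3 = 5
radius_3 = 2
pos_x_4 = 5
pos_y_4 = 9
pos_z_4 = 1
height_4 = 4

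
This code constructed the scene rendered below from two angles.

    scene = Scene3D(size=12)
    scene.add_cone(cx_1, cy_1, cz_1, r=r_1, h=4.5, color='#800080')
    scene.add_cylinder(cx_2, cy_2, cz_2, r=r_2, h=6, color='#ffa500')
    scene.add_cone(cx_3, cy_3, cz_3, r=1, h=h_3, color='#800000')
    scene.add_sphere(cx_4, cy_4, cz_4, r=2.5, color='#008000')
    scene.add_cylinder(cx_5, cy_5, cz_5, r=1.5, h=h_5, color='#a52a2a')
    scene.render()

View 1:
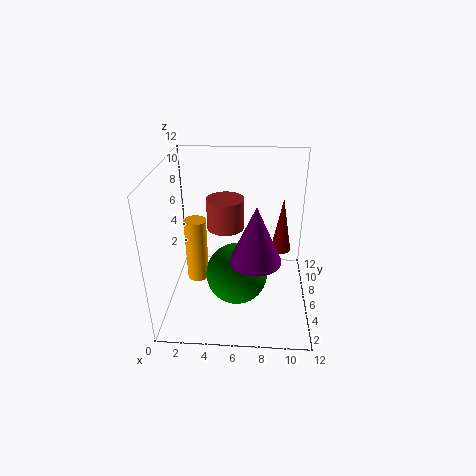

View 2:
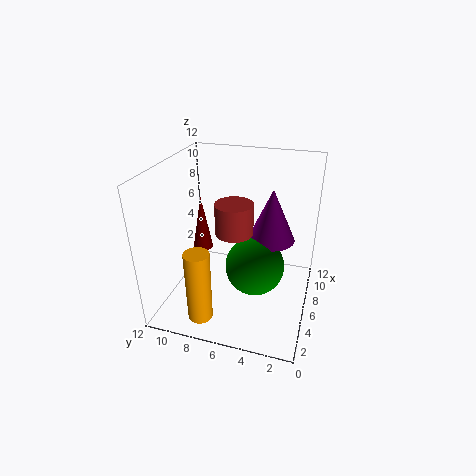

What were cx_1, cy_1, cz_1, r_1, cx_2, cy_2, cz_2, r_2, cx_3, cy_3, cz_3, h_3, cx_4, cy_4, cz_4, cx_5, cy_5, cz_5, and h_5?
cx_1 = 7.5, cy_1 = 3.5, cz_1 = 5.5, r_1 = 2, cx_2 = 2, cy_2 = 8, cz_2 = 0.5, r_2 = 1, cx_3 = 10, cy_3 = 11, cz_3 = 2, h_3 = 5.5, cx_4 = 6, cy_4 = 4.5, cz_4 = 3.5, cx_5 = 5, cy_5 = 6, cz_5 = 7, h_5 = 2.5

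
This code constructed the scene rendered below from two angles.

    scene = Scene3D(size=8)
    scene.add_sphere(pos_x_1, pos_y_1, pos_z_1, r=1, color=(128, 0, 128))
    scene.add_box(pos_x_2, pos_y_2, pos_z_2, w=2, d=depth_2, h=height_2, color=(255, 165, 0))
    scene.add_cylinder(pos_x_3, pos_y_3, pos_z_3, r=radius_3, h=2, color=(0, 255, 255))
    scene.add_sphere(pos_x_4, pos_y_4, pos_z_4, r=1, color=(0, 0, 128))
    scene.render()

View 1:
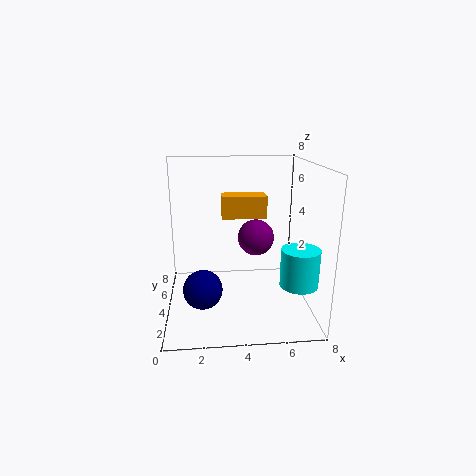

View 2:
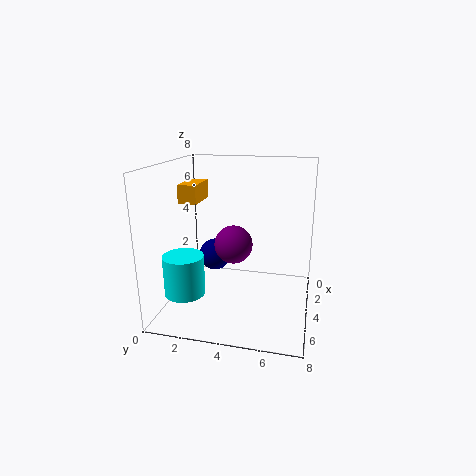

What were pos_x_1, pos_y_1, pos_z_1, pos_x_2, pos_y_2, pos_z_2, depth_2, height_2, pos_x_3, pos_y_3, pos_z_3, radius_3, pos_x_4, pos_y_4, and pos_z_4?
pos_x_1 = 5
pos_y_1 = 4
pos_z_1 = 4
pos_x_2 = 3
pos_y_2 = 1
pos_z_2 = 6
depth_2 = 1
height_2 = 1
pos_x_3 = 7
pos_y_3 = 2
pos_z_3 = 2
radius_3 = 1
pos_x_4 = 2
pos_y_4 = 2
pos_z_4 = 2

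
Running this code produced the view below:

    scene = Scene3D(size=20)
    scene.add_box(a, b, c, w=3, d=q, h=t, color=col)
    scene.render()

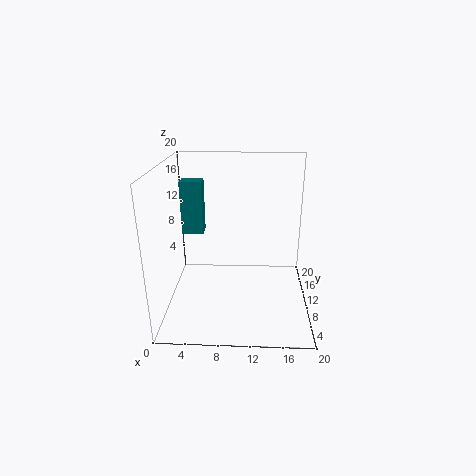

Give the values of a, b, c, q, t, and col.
a = 2; b = 11; c = 10; q = 2.5; t = 7.5; col = 'teal'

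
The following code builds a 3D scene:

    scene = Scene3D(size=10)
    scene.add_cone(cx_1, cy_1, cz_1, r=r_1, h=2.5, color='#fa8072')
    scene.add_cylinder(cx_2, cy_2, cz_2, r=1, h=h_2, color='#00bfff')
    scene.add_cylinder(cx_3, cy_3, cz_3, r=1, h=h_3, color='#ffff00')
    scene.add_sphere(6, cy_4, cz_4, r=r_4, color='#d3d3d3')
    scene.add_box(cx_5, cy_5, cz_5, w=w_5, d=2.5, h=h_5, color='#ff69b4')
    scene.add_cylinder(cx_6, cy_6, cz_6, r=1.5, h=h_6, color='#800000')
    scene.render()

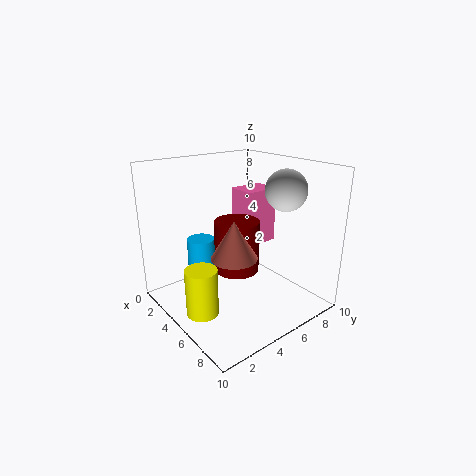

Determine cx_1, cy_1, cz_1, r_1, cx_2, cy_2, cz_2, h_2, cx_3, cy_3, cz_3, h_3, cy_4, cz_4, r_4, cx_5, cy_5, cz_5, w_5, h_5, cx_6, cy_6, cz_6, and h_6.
cx_1 = 6.5
cy_1 = 3.5
cz_1 = 4.5
r_1 = 1.5
cx_2 = 2.5
cy_2 = 3.5
cz_2 = 0.5
h_2 = 4
cx_3 = 6.5
cy_3 = 1
cz_3 = 1.5
h_3 = 3
cy_4 = 8.5
cz_4 = 8
r_4 = 1.5
cx_5 = 3
cy_5 = 6
cz_5 = 4
w_5 = 2
h_5 = 4
cx_6 = 5.5
cy_6 = 4.5
cz_6 = 3
h_6 = 3.5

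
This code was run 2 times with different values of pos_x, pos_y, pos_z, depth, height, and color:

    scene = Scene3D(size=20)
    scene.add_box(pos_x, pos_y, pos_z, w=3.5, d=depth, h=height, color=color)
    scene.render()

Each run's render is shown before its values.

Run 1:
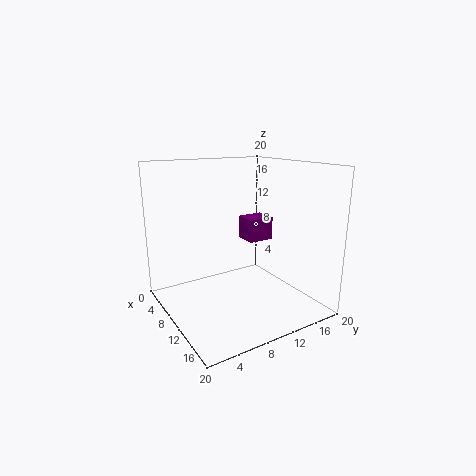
pos_x = 4.5
pos_y = 13.5
pos_z = 8
depth = 4
height = 3.5
color = 'purple'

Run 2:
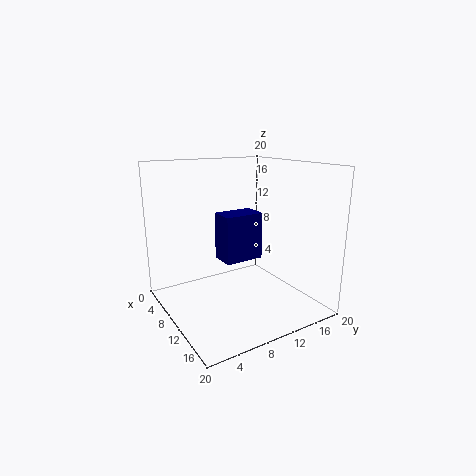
pos_x = 8
pos_y = 7.5
pos_z = 7
depth = 5.5
height = 6.5
color = 'navy'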